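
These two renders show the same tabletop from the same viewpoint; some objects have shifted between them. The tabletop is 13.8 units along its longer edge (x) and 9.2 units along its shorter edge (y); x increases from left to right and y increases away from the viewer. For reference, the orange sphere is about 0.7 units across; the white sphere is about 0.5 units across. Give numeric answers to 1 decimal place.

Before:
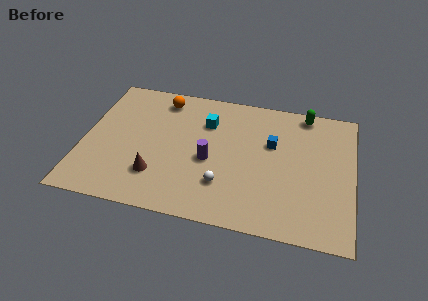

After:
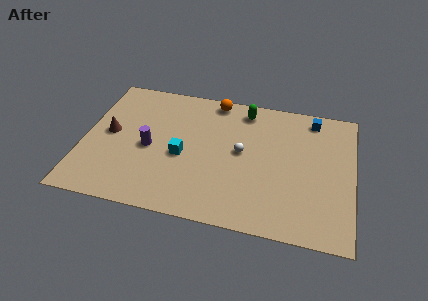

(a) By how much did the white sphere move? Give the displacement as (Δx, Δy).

(0.8, 2.4)

The white sphere was at about (7.3, 2.5) and moved to about (8.1, 4.9).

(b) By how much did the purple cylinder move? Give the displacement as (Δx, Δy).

(-3.1, 0.2)

The purple cylinder was at about (6.5, 4.0) and moved to about (3.4, 4.2).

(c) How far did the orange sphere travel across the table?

2.7

From (3.8, 7.8) to (6.5, 8.3), the orange sphere covered √(2.7² + 0.5²) ≈ 2.7 units.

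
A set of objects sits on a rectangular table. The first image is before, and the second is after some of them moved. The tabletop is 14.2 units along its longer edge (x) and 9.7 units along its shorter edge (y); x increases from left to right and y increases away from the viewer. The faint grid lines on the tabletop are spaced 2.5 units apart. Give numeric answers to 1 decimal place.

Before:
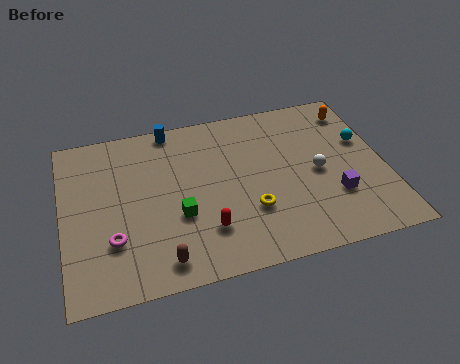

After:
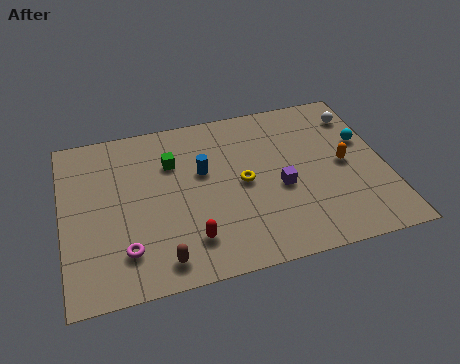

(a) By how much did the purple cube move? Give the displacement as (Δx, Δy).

(-2.3, 1.1)

From the two frames, the purple cube sits at roughly (11.8, 3.0) before and (9.5, 4.1) after.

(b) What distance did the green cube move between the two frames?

3.2

From (5.0, 3.6) to (4.9, 6.8), the green cube covered √(0.1² + 3.2²) ≈ 3.2 units.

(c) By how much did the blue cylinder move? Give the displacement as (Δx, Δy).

(1.2, -3.0)

The blue cylinder was at about (5.0, 8.9) and moved to about (6.2, 5.9).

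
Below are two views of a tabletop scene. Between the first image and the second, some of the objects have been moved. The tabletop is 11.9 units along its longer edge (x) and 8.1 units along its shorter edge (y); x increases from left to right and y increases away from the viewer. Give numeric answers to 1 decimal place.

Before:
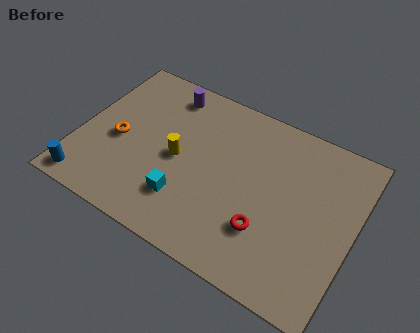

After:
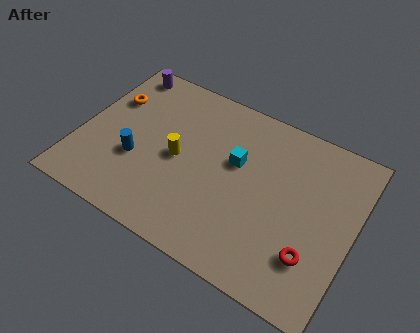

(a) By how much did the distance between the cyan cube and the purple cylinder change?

+0.9

They were about 5.1 units apart before and 6.0 after — 0.9 units further apart.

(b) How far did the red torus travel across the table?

2.0

The red torus was near (8.4, 2.4) before and (10.4, 2.2) after, so it travelled √(2.0² + 0.2²) ≈ 2.0 units.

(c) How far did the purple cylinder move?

2.1

The purple cylinder moved from about (3.3, 6.9) to (1.2, 7.2), a distance of √(2.1² + 0.3²) ≈ 2.1.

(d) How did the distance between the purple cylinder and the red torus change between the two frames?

+3.7

The distance was about 6.8 in the first image and 10.5 in the second, so they moved 3.7 units further apart.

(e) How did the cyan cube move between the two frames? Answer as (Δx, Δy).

(1.8, 2.8)

The cyan cube was at about (4.9, 2.1) and moved to about (6.7, 4.9).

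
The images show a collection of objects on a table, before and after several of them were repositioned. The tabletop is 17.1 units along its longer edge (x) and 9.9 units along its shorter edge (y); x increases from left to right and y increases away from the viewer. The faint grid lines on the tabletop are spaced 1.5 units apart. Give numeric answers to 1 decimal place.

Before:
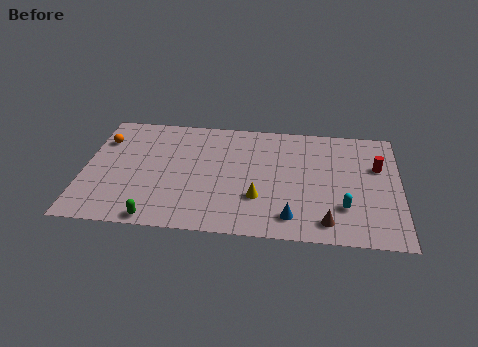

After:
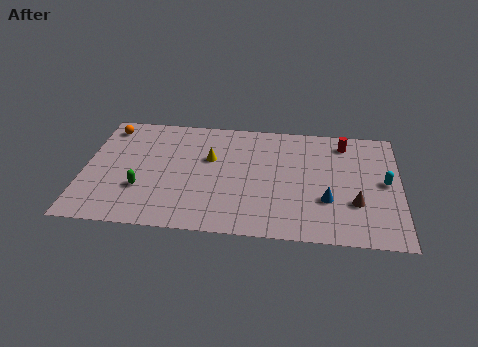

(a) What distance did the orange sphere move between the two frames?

1.2

The orange sphere moved from about (0.9, 7.2) to (1.1, 8.4), a distance of √(0.2² + 1.2²) ≈ 1.2.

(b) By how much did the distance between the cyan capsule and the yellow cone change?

+5.0

They were about 4.6 units apart before and 9.6 after — 5.0 units further apart.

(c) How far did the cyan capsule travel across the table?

3.2

The cyan capsule moved from about (14.1, 2.8) to (16.3, 5.1), a distance of √(2.2² + 2.3²) ≈ 3.2.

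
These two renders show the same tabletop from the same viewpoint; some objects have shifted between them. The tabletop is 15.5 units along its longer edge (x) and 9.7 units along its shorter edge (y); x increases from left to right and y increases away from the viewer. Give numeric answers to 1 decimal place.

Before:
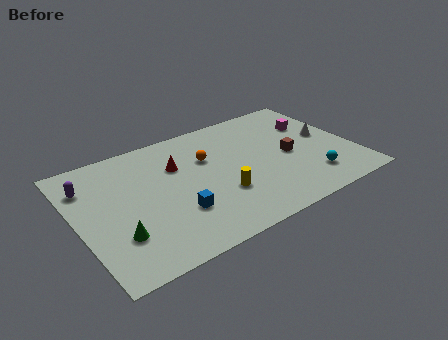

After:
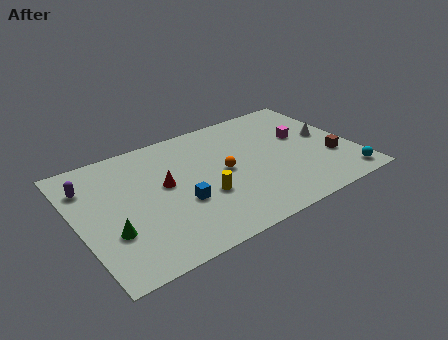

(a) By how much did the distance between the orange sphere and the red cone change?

+1.6

Before: roughly 1.7 units apart; after: 3.3. That's 1.6 units further apart.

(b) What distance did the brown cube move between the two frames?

2.6

The brown cube moved from about (11.9, 4.5) to (14.1, 3.2), a distance of √(2.2² + 1.3²) ≈ 2.6.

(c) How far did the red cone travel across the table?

1.5

The red cone moved from about (5.8, 6.6) to (4.9, 5.4), a distance of √(0.9² + 1.2²) ≈ 1.5.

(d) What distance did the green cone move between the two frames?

0.5

The green cone was near (1.9, 2.8) before and (1.6, 3.2) after, so it travelled √(0.3² + 0.4²) ≈ 0.5 units.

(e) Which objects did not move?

the white cone and the purple capsule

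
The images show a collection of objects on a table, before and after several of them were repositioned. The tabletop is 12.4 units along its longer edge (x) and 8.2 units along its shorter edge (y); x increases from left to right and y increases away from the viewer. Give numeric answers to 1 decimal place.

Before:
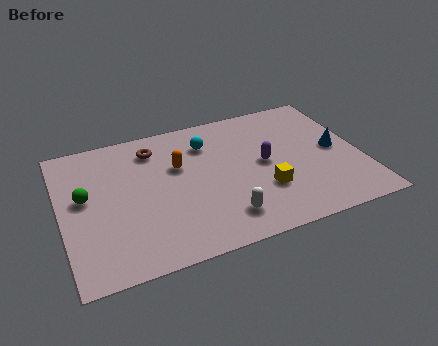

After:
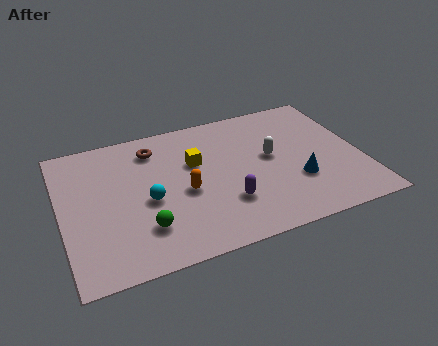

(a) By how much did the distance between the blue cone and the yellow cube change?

+1.2

They were about 3.5 units apart before and 4.7 after — 1.2 units further apart.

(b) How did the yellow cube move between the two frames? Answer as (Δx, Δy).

(-2.6, 2.6)

The yellow cube started near (8.2, 2.6) and ended near (5.6, 5.2).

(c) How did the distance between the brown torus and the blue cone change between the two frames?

-1.0

Before: roughly 7.8 units apart; after: 6.8. That's 1.0 units closer together.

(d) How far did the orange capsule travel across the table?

1.6

The orange capsule moved from about (4.9, 5.2) to (5.0, 3.6), a distance of √(0.1² + 1.6²) ≈ 1.6.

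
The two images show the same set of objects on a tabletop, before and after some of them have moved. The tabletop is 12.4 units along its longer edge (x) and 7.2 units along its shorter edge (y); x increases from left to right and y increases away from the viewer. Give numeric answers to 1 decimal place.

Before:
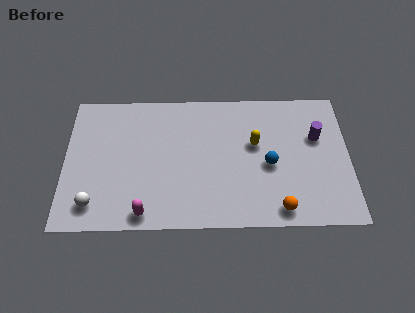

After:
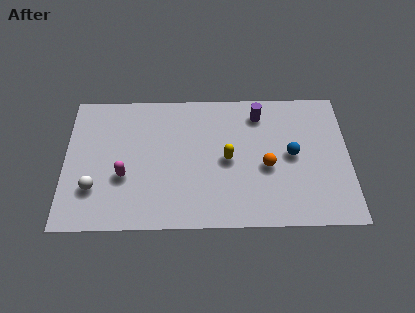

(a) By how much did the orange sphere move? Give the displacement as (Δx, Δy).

(-0.5, 2.2)

The orange sphere was at about (9.3, 0.9) and moved to about (8.8, 3.1).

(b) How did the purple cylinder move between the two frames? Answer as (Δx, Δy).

(-2.5, 1.3)

From the two frames, the purple cylinder sits at roughly (11.0, 4.6) before and (8.5, 5.9) after.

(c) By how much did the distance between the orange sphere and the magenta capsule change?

+0.4

Before: roughly 5.8 units apart; after: 6.2. That's 0.4 units further apart.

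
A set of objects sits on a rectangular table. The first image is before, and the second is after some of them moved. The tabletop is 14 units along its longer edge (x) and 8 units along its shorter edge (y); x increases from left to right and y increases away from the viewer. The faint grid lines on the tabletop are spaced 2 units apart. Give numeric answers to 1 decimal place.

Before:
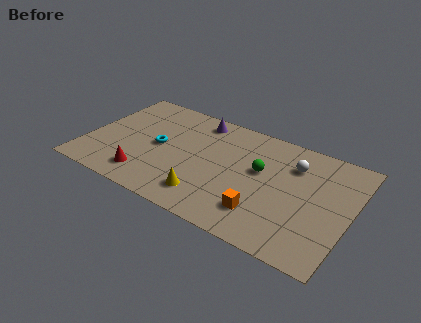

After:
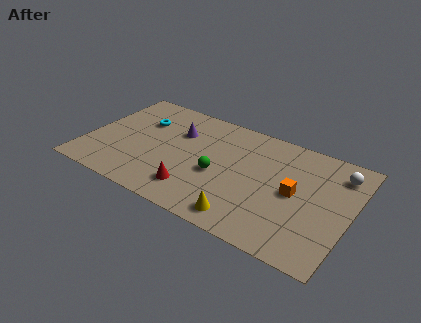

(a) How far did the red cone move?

2.6

The red cone moved from about (3.5, 1.5) to (6.1, 1.7), a distance of √(2.6² + 0.2²) ≈ 2.6.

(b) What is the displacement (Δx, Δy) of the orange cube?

(1.4, 2.1)

The orange cube started near (9.7, 1.9) and ended near (11.1, 4.0).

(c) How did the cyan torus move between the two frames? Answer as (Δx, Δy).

(-1.2, 1.5)

From the two frames, the cyan torus sits at roughly (3.8, 4.0) before and (2.6, 5.5) after.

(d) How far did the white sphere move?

2.4

The white sphere moved from about (10.8, 5.9) to (13.1, 6.4), a distance of √(2.3² + 0.5²) ≈ 2.4.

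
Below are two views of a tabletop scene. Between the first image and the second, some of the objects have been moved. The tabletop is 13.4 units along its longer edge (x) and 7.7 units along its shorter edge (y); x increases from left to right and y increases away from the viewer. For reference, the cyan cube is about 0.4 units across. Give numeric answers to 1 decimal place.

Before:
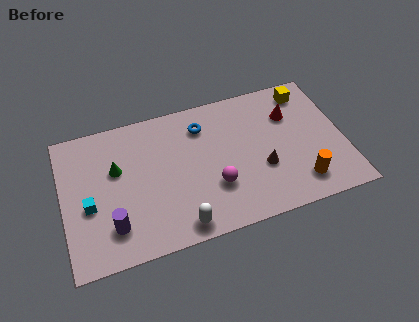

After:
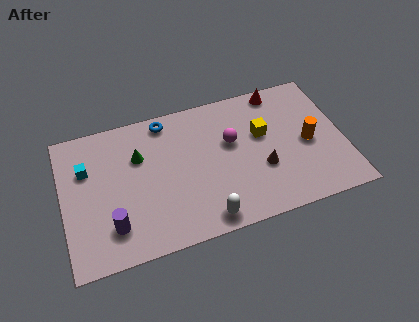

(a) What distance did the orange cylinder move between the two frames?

2.2

From (11.1, 1.5) to (11.7, 3.6), the orange cylinder covered √(0.6² + 2.1²) ≈ 2.2 units.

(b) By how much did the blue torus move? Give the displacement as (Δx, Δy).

(-1.7, 0.8)

The blue torus started near (6.8, 6.0) and ended near (5.1, 6.8).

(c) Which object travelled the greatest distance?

the yellow cube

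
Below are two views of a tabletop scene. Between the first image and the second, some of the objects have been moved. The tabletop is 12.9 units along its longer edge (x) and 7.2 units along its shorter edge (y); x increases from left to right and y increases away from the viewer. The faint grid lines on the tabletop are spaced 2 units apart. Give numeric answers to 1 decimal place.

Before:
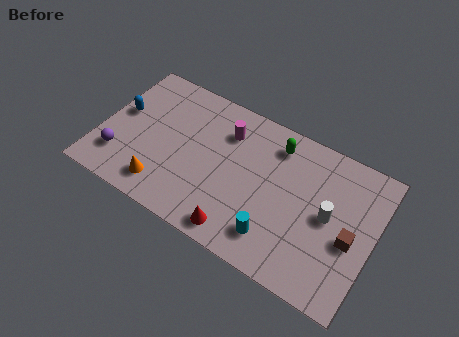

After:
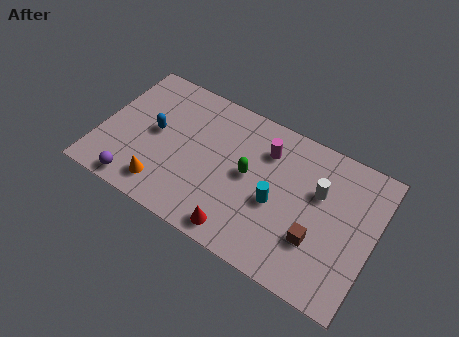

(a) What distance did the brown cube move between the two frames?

1.7

The brown cube moved from about (11.9, 3.1) to (10.4, 2.3), a distance of √(1.5² + 0.8²) ≈ 1.7.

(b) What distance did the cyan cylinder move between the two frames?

1.6

The cyan cylinder was near (8.6, 1.5) before and (8.4, 3.1) after, so it travelled √(0.2² + 1.6²) ≈ 1.6 units.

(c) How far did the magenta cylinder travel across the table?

1.9

The magenta cylinder moved from about (5.7, 5.4) to (7.6, 5.4), a distance of √(1.9² + 0.0²) ≈ 1.9.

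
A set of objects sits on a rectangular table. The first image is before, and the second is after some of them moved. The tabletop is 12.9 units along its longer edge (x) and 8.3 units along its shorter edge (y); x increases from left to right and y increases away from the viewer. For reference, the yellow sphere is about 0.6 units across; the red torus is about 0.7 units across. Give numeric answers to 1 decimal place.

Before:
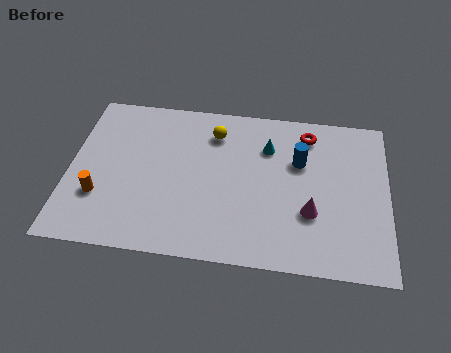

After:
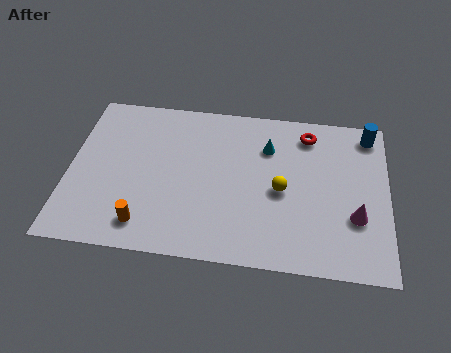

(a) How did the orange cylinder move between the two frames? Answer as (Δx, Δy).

(1.9, -1.2)

The orange cylinder was at about (1.3, 2.6) and moved to about (3.2, 1.4).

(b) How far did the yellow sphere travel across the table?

3.9

The yellow sphere was near (5.8, 6.5) before and (8.6, 3.8) after, so it travelled √(2.8² + 2.7²) ≈ 3.9 units.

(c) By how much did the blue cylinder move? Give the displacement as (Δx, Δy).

(2.8, 1.8)

From the two frames, the blue cylinder sits at roughly (9.3, 5.4) before and (12.1, 7.2) after.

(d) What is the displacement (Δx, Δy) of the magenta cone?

(1.8, 0.0)

The magenta cone started near (9.8, 2.8) and ended near (11.6, 2.8).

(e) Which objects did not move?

the red torus and the cyan cone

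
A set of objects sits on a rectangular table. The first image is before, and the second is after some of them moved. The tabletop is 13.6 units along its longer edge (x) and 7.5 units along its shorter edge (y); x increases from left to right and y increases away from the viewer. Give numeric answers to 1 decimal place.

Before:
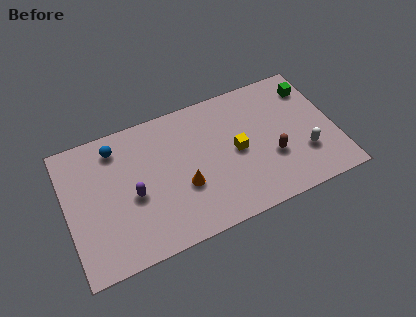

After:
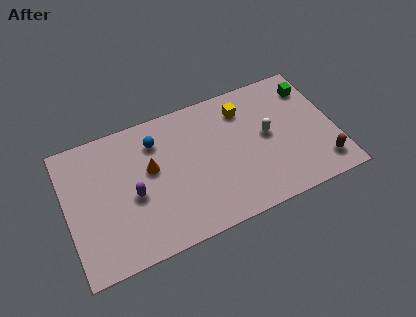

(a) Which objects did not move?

the purple capsule and the green cube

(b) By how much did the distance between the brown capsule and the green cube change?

+0.5

They were about 4.0 units apart before and 4.5 after — 0.5 units further apart.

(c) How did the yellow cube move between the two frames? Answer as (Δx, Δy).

(0.6, 2.2)

The yellow cube was at about (8.6, 3.7) and moved to about (9.2, 5.9).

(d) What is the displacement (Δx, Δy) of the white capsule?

(-1.7, 1.7)

The white capsule was at about (11.9, 2.3) and moved to about (10.2, 4.0).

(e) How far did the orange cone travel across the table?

2.2

The orange cone moved from about (5.8, 2.8) to (4.3, 4.4), a distance of √(1.5² + 1.6²) ≈ 2.2.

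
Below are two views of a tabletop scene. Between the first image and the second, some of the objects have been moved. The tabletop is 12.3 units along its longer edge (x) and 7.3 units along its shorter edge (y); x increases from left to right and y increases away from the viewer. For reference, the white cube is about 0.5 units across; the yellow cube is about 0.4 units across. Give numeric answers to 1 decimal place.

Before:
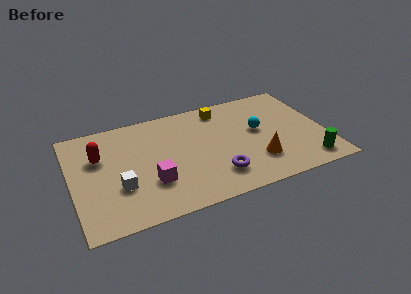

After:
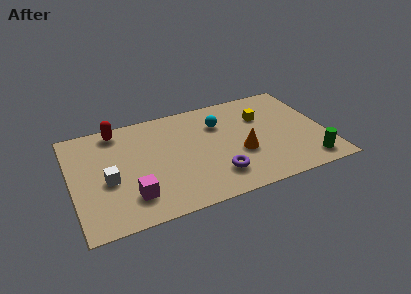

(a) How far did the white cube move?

0.8

The white cube moved from about (2.2, 2.5) to (1.7, 3.1), a distance of √(0.5² + 0.6²) ≈ 0.8.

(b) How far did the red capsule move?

1.9

From (1.4, 4.8) to (2.4, 6.4), the red capsule covered √(1.0² + 1.6²) ≈ 1.9 units.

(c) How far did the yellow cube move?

2.2

The yellow cube was near (7.5, 6.2) before and (9.4, 5.0) after, so it travelled √(1.9² + 1.2²) ≈ 2.2 units.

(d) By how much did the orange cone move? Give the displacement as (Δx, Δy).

(-0.7, 0.8)

From the two frames, the orange cone sits at roughly (8.8, 2.0) before and (8.1, 2.8) after.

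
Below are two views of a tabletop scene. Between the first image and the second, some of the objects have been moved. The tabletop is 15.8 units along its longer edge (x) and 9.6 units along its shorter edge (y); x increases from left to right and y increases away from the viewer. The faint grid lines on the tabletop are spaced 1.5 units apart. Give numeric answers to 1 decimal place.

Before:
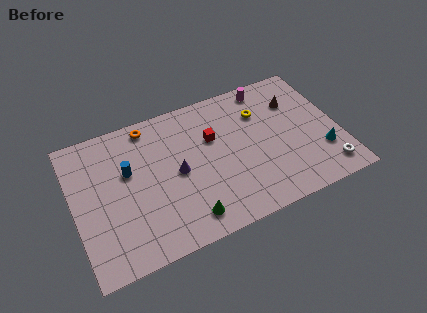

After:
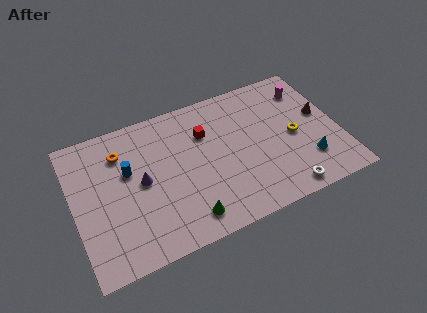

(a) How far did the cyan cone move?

0.9

The cyan cone moved from about (14.6, 2.8) to (13.7, 2.5), a distance of √(0.9² + 0.3²) ≈ 0.9.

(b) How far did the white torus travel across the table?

2.6

The white torus was near (14.7, 1.5) before and (12.1, 1.0) after, so it travelled √(2.6² + 0.5²) ≈ 2.6 units.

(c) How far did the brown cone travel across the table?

2.1

The brown cone moved from about (13.5, 6.9) to (14.9, 5.4), a distance of √(1.4² + 1.5²) ≈ 2.1.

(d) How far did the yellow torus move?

2.9

From (11.4, 6.9) to (13.1, 4.5), the yellow torus covered √(1.7² + 2.4²) ≈ 2.9 units.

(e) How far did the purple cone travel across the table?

2.1

The purple cone was near (6.1, 4.7) before and (4.0, 4.9) after, so it travelled √(2.1² + 0.2²) ≈ 2.1 units.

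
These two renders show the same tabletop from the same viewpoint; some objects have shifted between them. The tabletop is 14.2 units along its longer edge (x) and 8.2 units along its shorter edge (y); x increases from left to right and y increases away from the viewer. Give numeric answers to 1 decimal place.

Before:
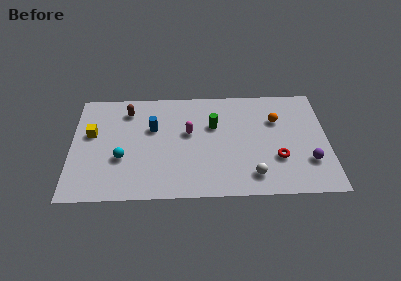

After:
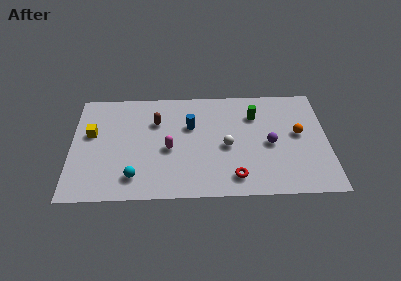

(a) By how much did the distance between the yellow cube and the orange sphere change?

+1.2

The distance was about 10.3 in the first image and 11.5 in the second, so they moved 1.2 units further apart.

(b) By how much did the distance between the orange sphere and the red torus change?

+1.9

Before: roughly 2.9 units apart; after: 4.8. That's 1.9 units further apart.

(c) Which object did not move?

the yellow cube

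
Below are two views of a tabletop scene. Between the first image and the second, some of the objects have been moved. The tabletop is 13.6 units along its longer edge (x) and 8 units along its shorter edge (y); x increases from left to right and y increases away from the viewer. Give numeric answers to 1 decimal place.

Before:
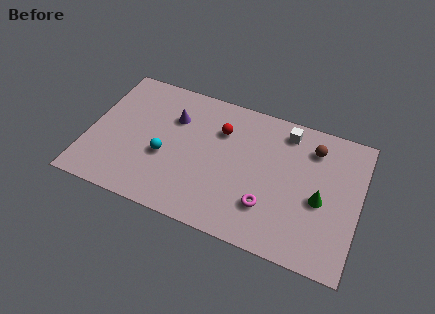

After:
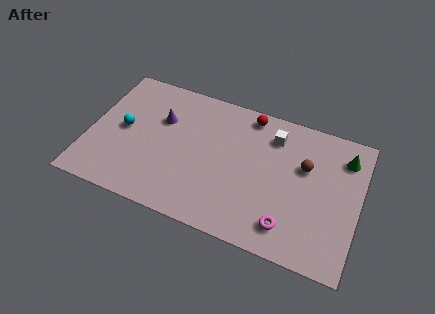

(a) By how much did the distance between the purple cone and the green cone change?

+1.4

Before: roughly 7.9 units apart; after: 9.3. That's 1.4 units further apart.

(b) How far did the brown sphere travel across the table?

1.2

The brown sphere was near (11.1, 6.3) before and (10.8, 5.1) after, so it travelled √(0.3² + 1.2²) ≈ 1.2 units.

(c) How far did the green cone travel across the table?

3.0

The green cone was near (11.7, 3.5) before and (12.7, 6.3) after, so it travelled √(1.0² + 2.8²) ≈ 3.0 units.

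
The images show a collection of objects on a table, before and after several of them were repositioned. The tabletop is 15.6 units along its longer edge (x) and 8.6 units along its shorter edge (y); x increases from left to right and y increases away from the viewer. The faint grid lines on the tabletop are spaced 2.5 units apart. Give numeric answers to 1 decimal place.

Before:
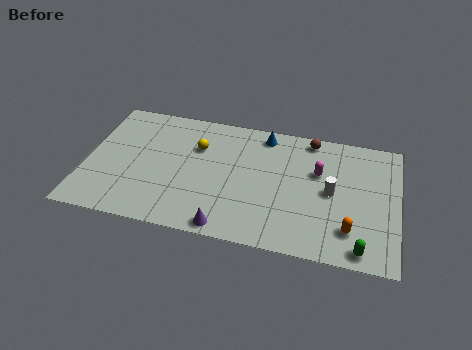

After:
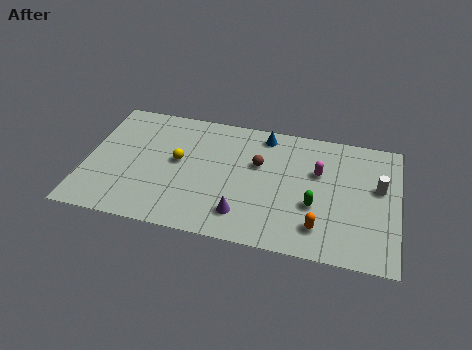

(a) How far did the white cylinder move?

2.4

The white cylinder was near (12.3, 4.3) before and (14.6, 5.1) after, so it travelled √(2.3² + 0.8²) ≈ 2.4 units.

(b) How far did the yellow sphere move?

1.5

From (5.5, 5.9) to (4.6, 4.7), the yellow sphere covered √(0.9² + 1.2²) ≈ 1.5 units.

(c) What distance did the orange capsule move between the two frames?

1.5

From (13.3, 2.0) to (11.8, 1.8), the orange capsule covered √(1.5² + 0.2²) ≈ 1.5 units.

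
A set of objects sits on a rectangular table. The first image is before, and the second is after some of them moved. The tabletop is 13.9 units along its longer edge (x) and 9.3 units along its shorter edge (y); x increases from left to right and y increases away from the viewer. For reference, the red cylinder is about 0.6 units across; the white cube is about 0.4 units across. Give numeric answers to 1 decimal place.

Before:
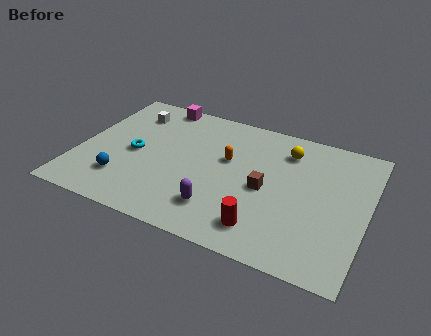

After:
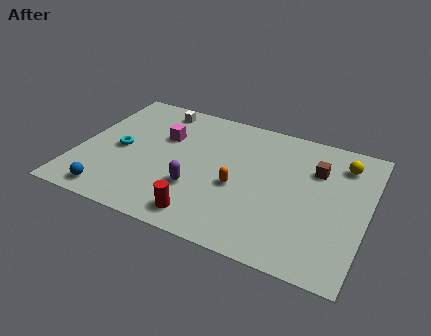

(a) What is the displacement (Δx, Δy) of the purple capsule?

(-1.2, 0.9)

The purple capsule started near (7.1, 2.1) and ended near (5.9, 3.0).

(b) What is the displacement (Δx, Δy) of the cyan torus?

(-0.7, 0.0)

The cyan torus started near (2.7, 4.4) and ended near (2.0, 4.4).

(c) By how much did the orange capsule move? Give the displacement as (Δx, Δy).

(0.7, -1.7)

The orange capsule started near (7.1, 5.6) and ended near (7.8, 3.9).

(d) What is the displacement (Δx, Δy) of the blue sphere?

(-0.4, -1.2)

The blue sphere started near (2.4, 2.3) and ended near (2.0, 1.1).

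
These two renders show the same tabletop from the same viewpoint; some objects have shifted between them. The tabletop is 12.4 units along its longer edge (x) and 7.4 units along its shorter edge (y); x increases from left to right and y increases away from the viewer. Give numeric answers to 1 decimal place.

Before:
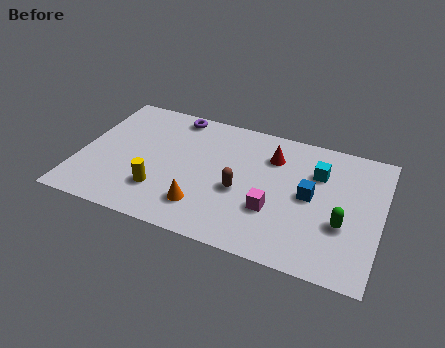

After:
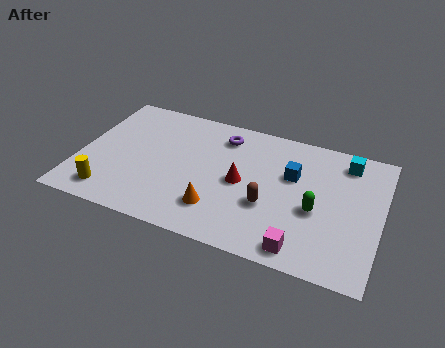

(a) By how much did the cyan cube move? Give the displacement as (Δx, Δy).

(1.1, 1.0)

The cyan cube started near (9.7, 5.2) and ended near (10.8, 6.2).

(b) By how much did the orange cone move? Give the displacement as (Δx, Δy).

(0.6, 0.1)

The orange cone was at about (5.3, 1.7) and moved to about (5.9, 1.8).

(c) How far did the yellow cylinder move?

2.2

From (3.5, 2.0) to (1.5, 1.2), the yellow cylinder covered √(2.0² + 0.8²) ≈ 2.2 units.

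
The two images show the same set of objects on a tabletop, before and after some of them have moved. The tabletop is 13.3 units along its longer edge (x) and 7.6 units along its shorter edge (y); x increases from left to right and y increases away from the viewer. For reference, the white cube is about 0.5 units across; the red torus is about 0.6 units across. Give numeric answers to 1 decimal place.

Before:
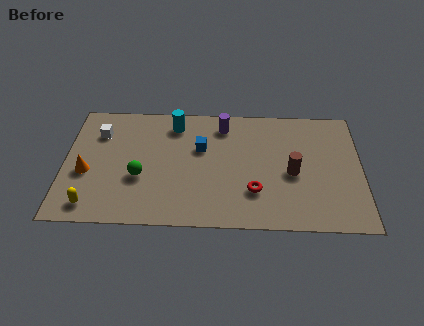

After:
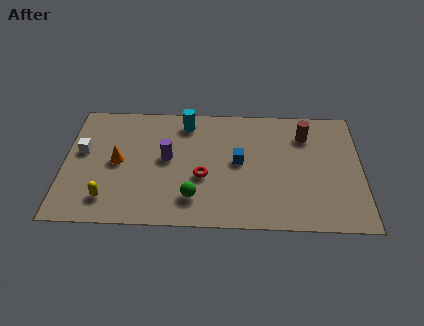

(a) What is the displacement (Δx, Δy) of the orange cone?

(1.4, 0.7)

From the two frames, the orange cone sits at roughly (1.0, 3.1) before and (2.4, 3.8) after.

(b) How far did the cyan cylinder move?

0.5

From (4.9, 6.3) to (5.4, 6.4), the cyan cylinder covered √(0.5² + 0.1²) ≈ 0.5 units.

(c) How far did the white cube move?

1.4

The white cube moved from about (1.5, 5.6) to (0.8, 4.4), a distance of √(0.7² + 1.2²) ≈ 1.4.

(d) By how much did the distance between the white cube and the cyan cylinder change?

+1.5

The distance was about 3.5 in the first image and 5.0 in the second, so they moved 1.5 units further apart.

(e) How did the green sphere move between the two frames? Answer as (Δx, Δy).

(2.4, -1.2)

The green sphere was at about (3.4, 2.9) and moved to about (5.8, 1.7).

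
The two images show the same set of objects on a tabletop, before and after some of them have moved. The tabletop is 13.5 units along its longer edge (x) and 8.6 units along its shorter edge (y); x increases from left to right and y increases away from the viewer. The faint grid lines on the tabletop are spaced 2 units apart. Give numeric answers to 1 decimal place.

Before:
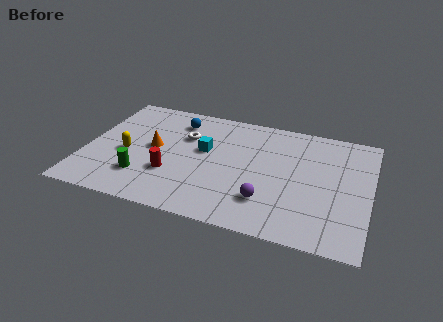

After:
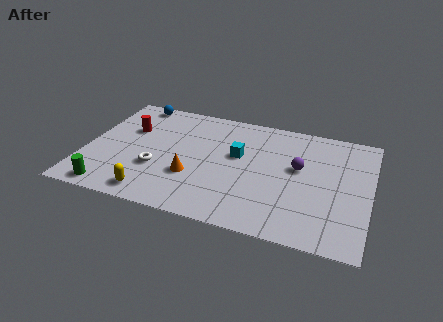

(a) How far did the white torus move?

3.0

From (4.6, 5.8) to (3.5, 3.0), the white torus covered √(1.1² + 2.8²) ≈ 3.0 units.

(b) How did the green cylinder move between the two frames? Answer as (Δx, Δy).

(-1.4, -1.3)

The green cylinder was at about (2.9, 2.2) and moved to about (1.5, 0.9).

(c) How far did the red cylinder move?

3.6

The red cylinder was near (4.2, 2.8) before and (1.9, 5.6) after, so it travelled √(2.3² + 2.8²) ≈ 3.6 units.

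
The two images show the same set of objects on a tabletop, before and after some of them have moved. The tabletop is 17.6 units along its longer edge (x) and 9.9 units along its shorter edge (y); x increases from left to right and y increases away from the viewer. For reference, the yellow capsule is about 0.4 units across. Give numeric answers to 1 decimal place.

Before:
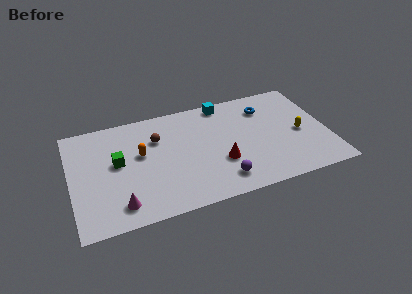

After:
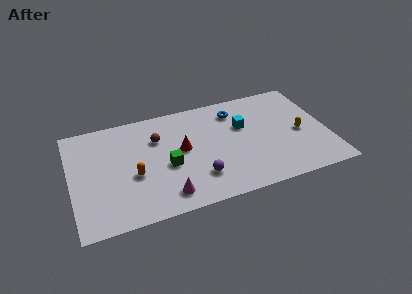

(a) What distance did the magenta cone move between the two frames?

3.1

The magenta cone was near (3.1, 1.7) before and (6.2, 1.6) after, so it travelled √(3.1² + 0.1²) ≈ 3.1 units.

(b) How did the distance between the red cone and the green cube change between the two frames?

-5.6

They were about 7.2 units apart before and 1.6 after — 5.6 units closer together.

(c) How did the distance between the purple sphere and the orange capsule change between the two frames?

-2.0

Before: roughly 6.6 units apart; after: 4.6. That's 2.0 units closer together.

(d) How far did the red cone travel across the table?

3.2

The red cone was near (10.1, 3.4) before and (7.6, 5.4) after, so it travelled √(2.5² + 2.0²) ≈ 3.2 units.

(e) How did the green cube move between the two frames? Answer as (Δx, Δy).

(3.3, -1.3)

The green cube started near (3.2, 5.5) and ended near (6.5, 4.2).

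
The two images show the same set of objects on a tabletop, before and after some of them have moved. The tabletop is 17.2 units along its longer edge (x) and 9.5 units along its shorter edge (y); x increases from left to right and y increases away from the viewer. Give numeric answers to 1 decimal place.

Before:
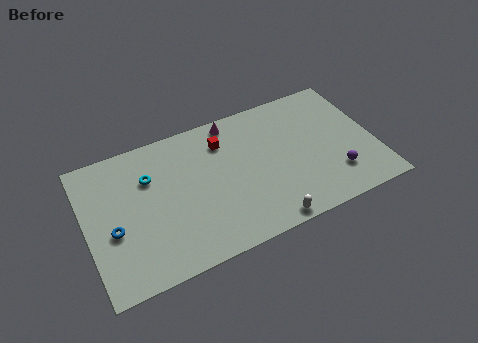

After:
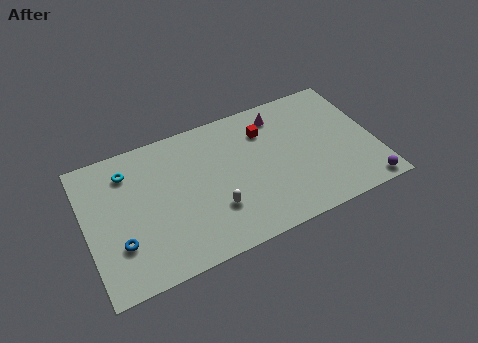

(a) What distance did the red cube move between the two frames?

2.5

The red cube was near (8.4, 7.3) before and (10.9, 7.1) after, so it travelled √(2.5² + 0.2²) ≈ 2.5 units.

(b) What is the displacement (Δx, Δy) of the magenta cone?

(2.8, -0.6)

The magenta cone started near (9.1, 8.5) and ended near (11.9, 7.9).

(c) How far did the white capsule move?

3.5

The white capsule was near (10.2, 0.8) before and (7.4, 2.9) after, so it travelled √(2.8² + 2.1²) ≈ 3.5 units.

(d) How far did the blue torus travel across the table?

1.0

The blue torus was near (1.5, 3.9) before and (1.8, 2.9) after, so it travelled √(0.3² + 1.0²) ≈ 1.0 units.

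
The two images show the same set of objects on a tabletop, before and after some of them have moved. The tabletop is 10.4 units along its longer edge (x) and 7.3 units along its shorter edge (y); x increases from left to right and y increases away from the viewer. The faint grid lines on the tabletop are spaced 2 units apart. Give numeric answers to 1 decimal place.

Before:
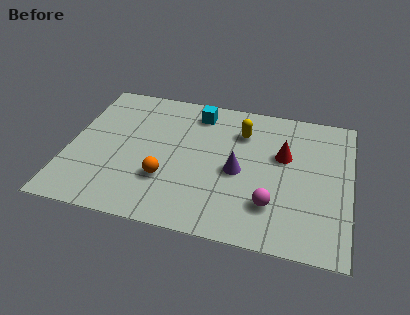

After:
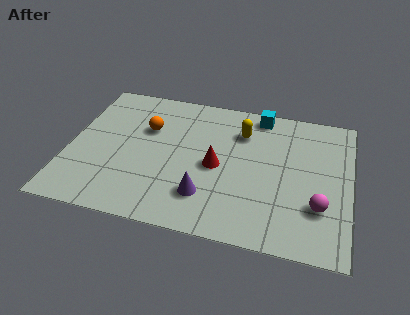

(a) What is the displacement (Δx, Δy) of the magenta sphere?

(1.7, 0.3)

From the two frames, the magenta sphere sits at roughly (7.6, 1.9) before and (9.3, 2.2) after.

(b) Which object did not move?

the yellow capsule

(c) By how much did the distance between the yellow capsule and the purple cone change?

+1.7

They were about 2.1 units apart before and 3.8 after — 1.7 units further apart.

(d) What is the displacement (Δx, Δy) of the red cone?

(-2.4, -1.1)

The red cone was at about (7.9, 4.5) and moved to about (5.5, 3.4).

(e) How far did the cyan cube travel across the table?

2.3

The cyan cube moved from about (4.6, 6.1) to (6.9, 6.5), a distance of √(2.3² + 0.4²) ≈ 2.3.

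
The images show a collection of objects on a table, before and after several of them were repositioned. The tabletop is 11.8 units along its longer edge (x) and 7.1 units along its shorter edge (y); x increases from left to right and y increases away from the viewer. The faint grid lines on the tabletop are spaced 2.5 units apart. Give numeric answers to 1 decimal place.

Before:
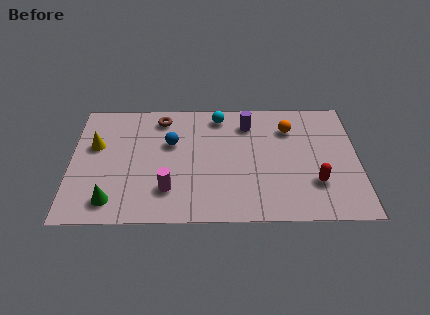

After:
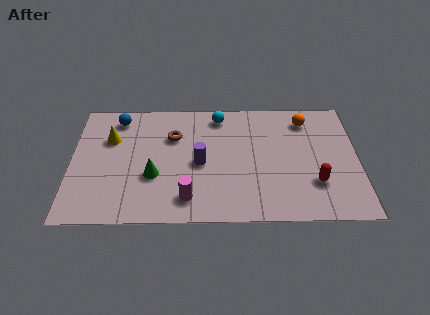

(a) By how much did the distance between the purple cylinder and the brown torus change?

-1.7

They were about 3.6 units apart before and 1.9 after — 1.7 units closer together.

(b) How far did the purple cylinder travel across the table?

3.0

From (7.3, 5.6) to (5.3, 3.3), the purple cylinder covered √(2.0² + 2.3²) ≈ 3.0 units.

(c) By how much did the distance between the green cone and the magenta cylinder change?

-0.5

The distance was about 2.4 in the first image and 1.9 in the second, so they moved 0.5 units closer together.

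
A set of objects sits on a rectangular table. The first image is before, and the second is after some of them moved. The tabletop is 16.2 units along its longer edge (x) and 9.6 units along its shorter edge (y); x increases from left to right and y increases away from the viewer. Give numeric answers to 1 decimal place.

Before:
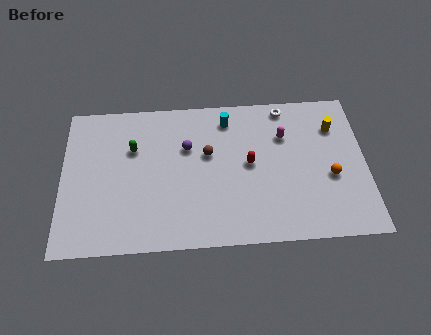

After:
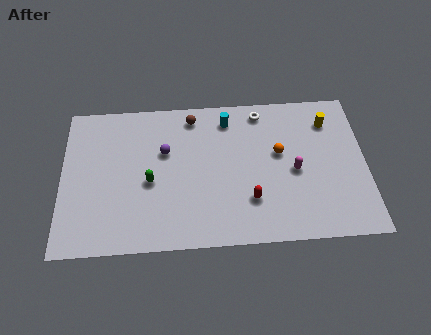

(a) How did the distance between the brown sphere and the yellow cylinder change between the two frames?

+0.4

They were about 6.9 units apart before and 7.3 after — 0.4 units further apart.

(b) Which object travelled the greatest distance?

the orange sphere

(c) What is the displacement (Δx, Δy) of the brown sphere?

(-0.8, 2.5)

From the two frames, the brown sphere sits at roughly (7.8, 5.8) before and (7.0, 8.3) after.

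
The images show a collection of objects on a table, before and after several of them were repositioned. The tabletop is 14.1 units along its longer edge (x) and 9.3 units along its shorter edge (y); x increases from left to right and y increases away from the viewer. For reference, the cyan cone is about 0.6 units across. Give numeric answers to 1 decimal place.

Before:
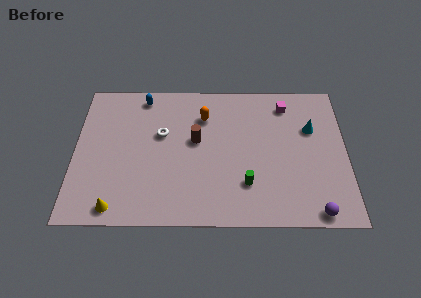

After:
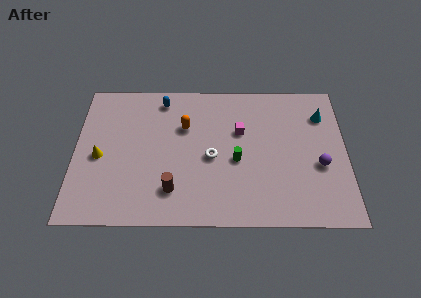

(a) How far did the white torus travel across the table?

3.0

The white torus was near (4.5, 5.7) before and (7.1, 4.2) after, so it travelled √(2.6² + 1.5²) ≈ 3.0 units.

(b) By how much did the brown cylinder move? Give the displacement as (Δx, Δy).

(-1.2, -3.2)

The brown cylinder started near (6.3, 5.3) and ended near (5.1, 2.1).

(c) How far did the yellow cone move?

3.3

The yellow cone was near (2.2, 1.0) before and (1.3, 4.2) after, so it travelled √(0.9² + 3.2²) ≈ 3.3 units.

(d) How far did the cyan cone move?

1.1

The cyan cone moved from about (12.3, 6.1) to (12.9, 7.0), a distance of √(0.6² + 0.9²) ≈ 1.1.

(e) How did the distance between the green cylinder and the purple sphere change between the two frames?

+0.4

The distance was about 3.9 in the first image and 4.3 in the second, so they moved 0.4 units further apart.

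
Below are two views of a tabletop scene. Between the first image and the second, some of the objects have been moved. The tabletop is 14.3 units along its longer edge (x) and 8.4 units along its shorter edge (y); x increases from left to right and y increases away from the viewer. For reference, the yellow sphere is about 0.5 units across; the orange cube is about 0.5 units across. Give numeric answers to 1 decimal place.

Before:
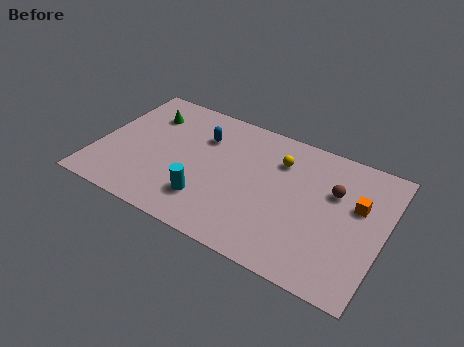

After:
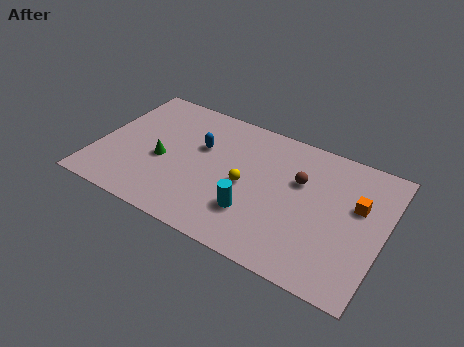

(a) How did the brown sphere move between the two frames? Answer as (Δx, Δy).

(-1.7, -0.1)

The brown sphere started near (11.7, 5.5) and ended near (10.0, 5.4).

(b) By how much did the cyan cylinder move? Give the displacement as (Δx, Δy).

(2.3, 0.3)

The cyan cylinder started near (5.8, 2.1) and ended near (8.1, 2.4).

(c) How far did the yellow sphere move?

2.7

The yellow sphere was near (8.9, 6.2) before and (7.5, 3.9) after, so it travelled √(1.4² + 2.3²) ≈ 2.7 units.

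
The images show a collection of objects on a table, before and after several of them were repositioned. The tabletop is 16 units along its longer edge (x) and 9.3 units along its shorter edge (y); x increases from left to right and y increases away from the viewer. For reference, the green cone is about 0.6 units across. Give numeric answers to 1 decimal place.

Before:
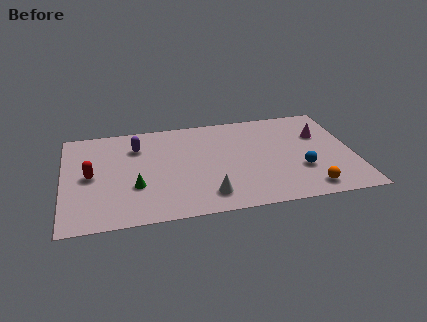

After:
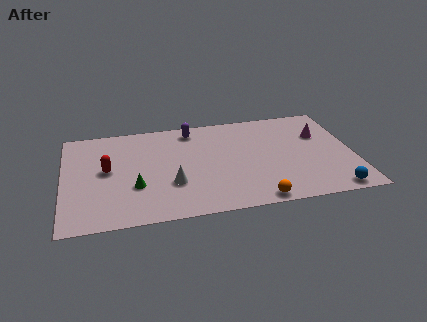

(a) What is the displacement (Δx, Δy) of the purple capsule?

(3.1, 1.1)

From the two frames, the purple capsule sits at roughly (4.1, 6.9) before and (7.2, 8.0) after.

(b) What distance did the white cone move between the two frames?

2.4

From (7.8, 1.7) to (5.9, 3.1), the white cone covered √(1.9² + 1.4²) ≈ 2.4 units.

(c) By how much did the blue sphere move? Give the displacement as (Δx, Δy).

(1.6, -2.2)

The blue sphere was at about (13.0, 3.1) and moved to about (14.6, 0.9).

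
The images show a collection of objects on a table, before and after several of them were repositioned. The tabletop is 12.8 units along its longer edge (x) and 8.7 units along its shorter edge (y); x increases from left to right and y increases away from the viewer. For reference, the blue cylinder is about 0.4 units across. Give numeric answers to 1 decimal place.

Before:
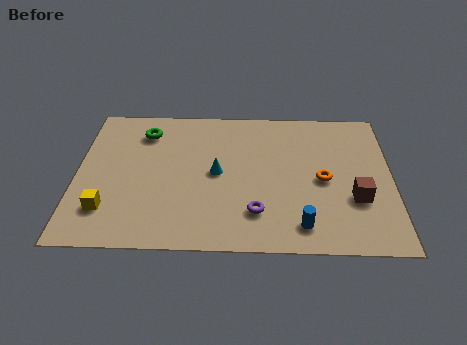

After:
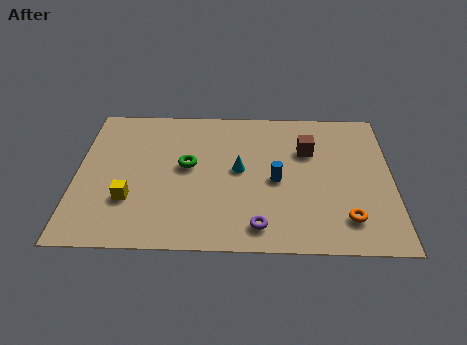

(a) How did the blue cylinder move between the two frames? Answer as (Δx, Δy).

(-1.0, 2.6)

The blue cylinder started near (9.1, 1.4) and ended near (8.1, 4.0).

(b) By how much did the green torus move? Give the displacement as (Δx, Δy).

(1.8, -2.1)

The green torus started near (2.7, 6.9) and ended near (4.5, 4.8).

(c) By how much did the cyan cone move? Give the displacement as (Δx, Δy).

(0.9, 0.2)

The cyan cone was at about (5.7, 4.4) and moved to about (6.6, 4.6).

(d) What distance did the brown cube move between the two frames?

3.5

The brown cube moved from about (11.3, 3.0) to (9.4, 5.9), a distance of √(1.9² + 2.9²) ≈ 3.5.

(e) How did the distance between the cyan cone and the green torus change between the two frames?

-1.8

Before: roughly 3.9 units apart; after: 2.1. That's 1.8 units closer together.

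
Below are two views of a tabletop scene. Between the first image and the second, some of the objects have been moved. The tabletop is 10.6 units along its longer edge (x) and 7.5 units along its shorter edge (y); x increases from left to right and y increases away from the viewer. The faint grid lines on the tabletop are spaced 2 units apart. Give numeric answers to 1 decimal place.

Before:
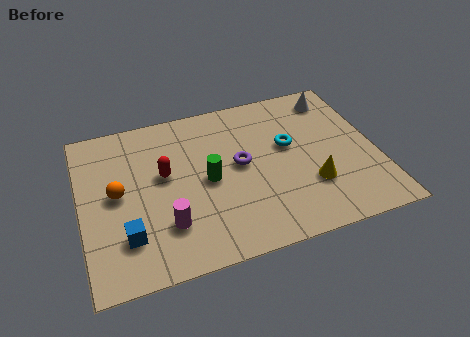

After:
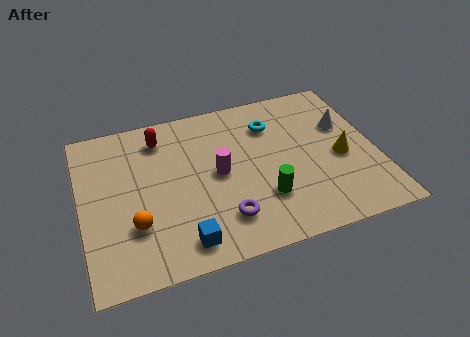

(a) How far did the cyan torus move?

1.3

From (7.5, 4.4) to (7.0, 5.6), the cyan torus covered √(0.5² + 1.2²) ≈ 1.3 units.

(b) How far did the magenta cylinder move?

2.7

The magenta cylinder moved from about (2.9, 2.0) to (4.9, 3.8), a distance of √(2.0² + 1.8²) ≈ 2.7.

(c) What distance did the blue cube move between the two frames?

2.1

From (1.5, 1.9) to (3.4, 1.1), the blue cube covered √(1.9² + 0.8²) ≈ 2.1 units.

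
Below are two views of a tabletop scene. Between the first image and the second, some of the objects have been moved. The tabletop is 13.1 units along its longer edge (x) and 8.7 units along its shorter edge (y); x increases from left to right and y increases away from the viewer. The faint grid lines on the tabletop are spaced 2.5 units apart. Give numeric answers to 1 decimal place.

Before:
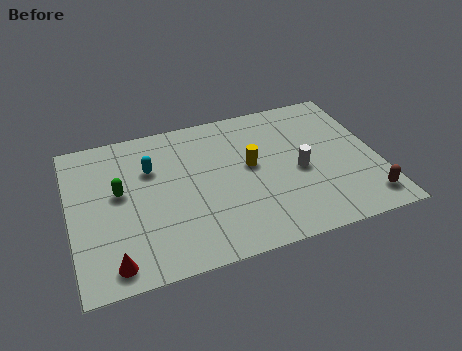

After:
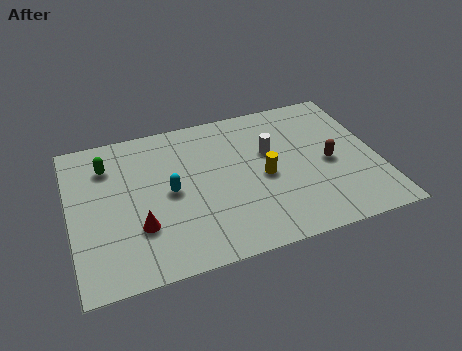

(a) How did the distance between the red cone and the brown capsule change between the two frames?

-2.4

They were about 10.7 units apart before and 8.3 after — 2.4 units closer together.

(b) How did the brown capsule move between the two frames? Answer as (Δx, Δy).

(-1.3, 2.6)

The brown capsule started near (12.3, 1.4) and ended near (11.0, 4.0).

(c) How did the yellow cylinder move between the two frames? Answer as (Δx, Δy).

(0.5, -0.8)

The yellow cylinder started near (7.7, 4.8) and ended near (8.2, 4.0).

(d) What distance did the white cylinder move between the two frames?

1.9

The white cylinder was near (9.7, 3.9) before and (8.6, 5.4) after, so it travelled √(1.1² + 1.5²) ≈ 1.9 units.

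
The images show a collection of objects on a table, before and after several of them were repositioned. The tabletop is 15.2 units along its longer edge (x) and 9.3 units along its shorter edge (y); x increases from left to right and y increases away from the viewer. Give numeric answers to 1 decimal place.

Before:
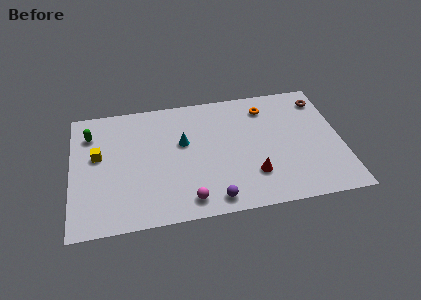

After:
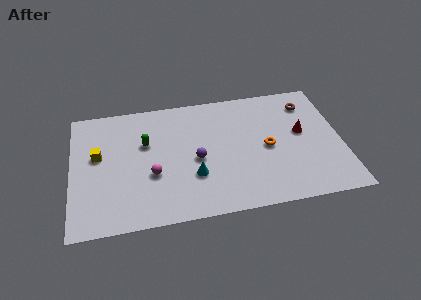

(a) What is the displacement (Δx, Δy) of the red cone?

(2.9, 2.7)

From the two frames, the red cone sits at roughly (10.1, 2.5) before and (13.0, 5.2) after.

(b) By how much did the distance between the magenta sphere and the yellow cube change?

-2.8

They were about 6.4 units apart before and 3.6 after — 2.8 units closer together.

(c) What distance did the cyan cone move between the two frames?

2.6

The cyan cone moved from about (6.3, 5.6) to (6.8, 3.0), a distance of √(0.5² + 2.6²) ≈ 2.6.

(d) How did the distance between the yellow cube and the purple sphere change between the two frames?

-2.0

Before: roughly 7.6 units apart; after: 5.6. That's 2.0 units closer together.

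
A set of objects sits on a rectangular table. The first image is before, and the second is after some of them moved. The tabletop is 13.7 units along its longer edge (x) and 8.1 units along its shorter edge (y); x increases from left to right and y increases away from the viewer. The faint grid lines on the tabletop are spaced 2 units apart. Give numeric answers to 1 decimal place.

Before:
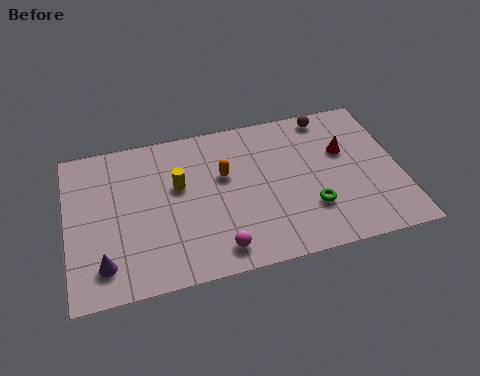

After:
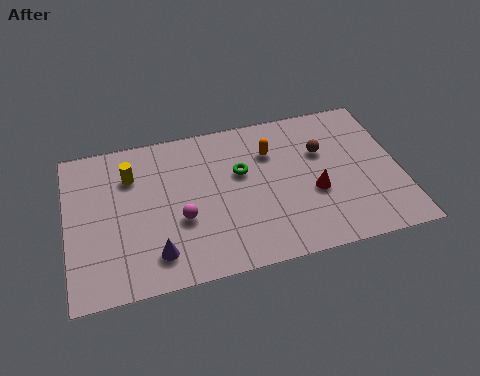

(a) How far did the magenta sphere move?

2.4

The magenta sphere was near (6.0, 1.2) before and (4.6, 3.1) after, so it travelled √(1.4² + 1.9²) ≈ 2.4 units.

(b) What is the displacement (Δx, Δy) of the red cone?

(-1.4, -1.9)

From the two frames, the red cone sits at roughly (11.5, 5.1) before and (10.1, 3.2) after.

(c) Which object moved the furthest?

the green torus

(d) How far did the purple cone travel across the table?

2.1

The purple cone was near (1.4, 1.6) before and (3.5, 1.6) after, so it travelled √(2.1² + 0.0²) ≈ 2.1 units.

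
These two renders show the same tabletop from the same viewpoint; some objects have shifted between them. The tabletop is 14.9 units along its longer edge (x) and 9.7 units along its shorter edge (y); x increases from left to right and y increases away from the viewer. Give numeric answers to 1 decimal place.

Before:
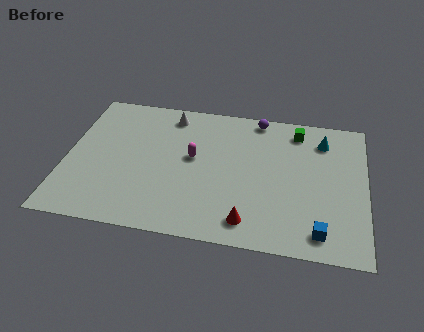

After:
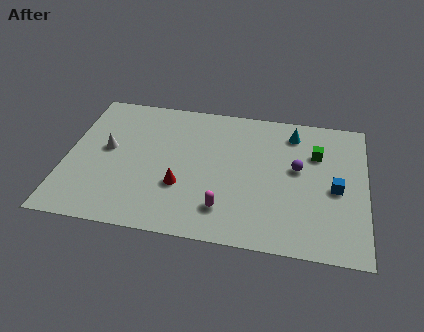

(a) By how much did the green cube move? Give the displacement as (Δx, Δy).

(1.0, -1.5)

The green cube started near (11.4, 8.2) and ended near (12.4, 6.7).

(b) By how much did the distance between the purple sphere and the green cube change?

-0.6

Before: roughly 2.1 units apart; after: 1.5. That's 0.6 units closer together.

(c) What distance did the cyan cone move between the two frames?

1.5

The cyan cone moved from about (12.7, 7.7) to (11.2, 8.0), a distance of √(1.5² + 0.3²) ≈ 1.5.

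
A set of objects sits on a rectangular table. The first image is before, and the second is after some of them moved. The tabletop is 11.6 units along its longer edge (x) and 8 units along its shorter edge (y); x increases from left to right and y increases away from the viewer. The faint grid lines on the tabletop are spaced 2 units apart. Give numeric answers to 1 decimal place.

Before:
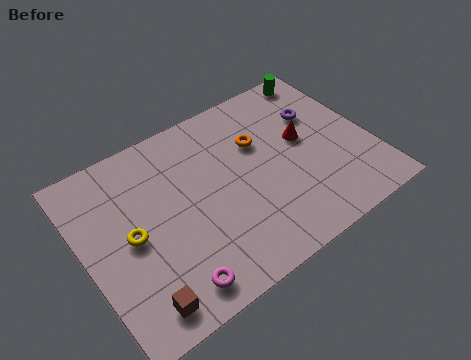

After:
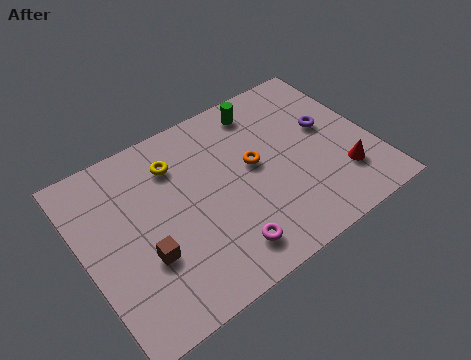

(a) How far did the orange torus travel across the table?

1.0

The orange torus was near (7.3, 5.3) before and (6.9, 4.4) after, so it travelled √(0.4² + 0.9²) ≈ 1.0 units.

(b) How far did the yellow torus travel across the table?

3.1

The yellow torus moved from about (1.8, 3.9) to (4.0, 6.1), a distance of √(2.2² + 2.2²) ≈ 3.1.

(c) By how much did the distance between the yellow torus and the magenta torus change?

+1.8

They were about 3.0 units apart before and 4.8 after — 1.8 units further apart.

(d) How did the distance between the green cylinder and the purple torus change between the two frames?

+1.3

The distance was about 1.9 in the first image and 3.2 in the second, so they moved 1.3 units further apart.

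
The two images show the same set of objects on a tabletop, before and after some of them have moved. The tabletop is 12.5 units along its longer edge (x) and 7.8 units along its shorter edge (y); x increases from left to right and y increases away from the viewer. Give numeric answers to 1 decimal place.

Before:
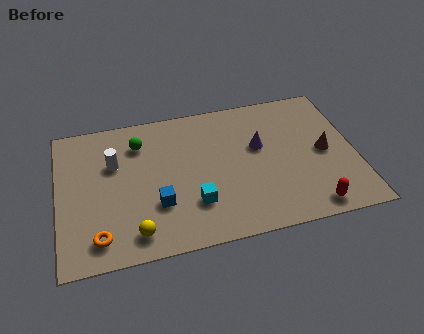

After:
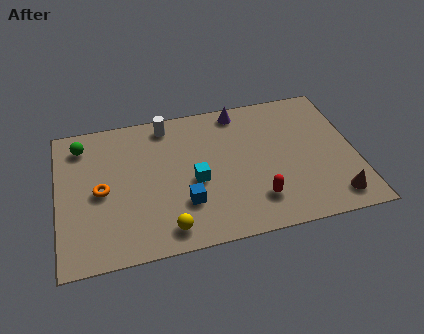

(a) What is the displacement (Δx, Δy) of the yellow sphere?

(1.3, -0.1)

The yellow sphere started near (3.1, 1.2) and ended near (4.4, 1.1).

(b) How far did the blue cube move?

1.1

The blue cube moved from about (4.1, 2.5) to (5.2, 2.3), a distance of √(1.1² + 0.2²) ≈ 1.1.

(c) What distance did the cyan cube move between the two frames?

1.2

The cyan cube moved from about (5.6, 2.2) to (5.7, 3.4), a distance of √(0.1² + 1.2²) ≈ 1.2.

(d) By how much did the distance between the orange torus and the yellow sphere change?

+2.2

The distance was about 1.5 in the first image and 3.7 in the second, so they moved 2.2 units further apart.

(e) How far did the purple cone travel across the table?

2.3

The purple cone moved from about (8.5, 4.7) to (7.8, 6.9), a distance of √(0.7² + 2.2²) ≈ 2.3.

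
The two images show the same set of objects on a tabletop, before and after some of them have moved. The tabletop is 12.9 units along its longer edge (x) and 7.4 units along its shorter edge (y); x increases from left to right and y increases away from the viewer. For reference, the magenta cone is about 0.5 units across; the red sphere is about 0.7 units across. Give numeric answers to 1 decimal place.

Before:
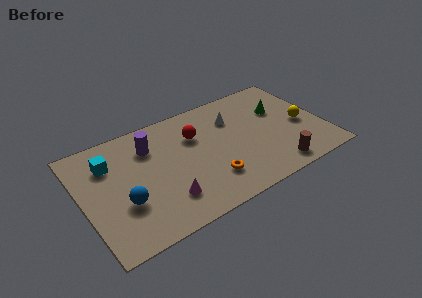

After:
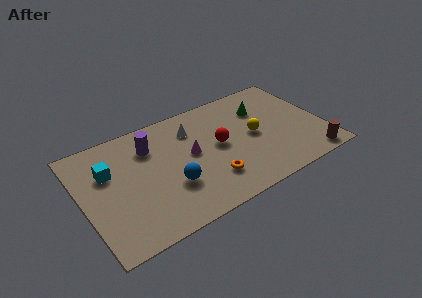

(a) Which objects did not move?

the orange torus and the purple cylinder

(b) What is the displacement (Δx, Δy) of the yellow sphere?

(-2.6, 0.4)

The yellow sphere started near (11.8, 3.3) and ended near (9.2, 3.7).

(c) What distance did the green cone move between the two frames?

1.0

The green cone moved from about (10.8, 4.8) to (9.9, 5.3), a distance of √(0.9² + 0.5²) ≈ 1.0.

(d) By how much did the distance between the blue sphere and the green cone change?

-3.0

The distance was about 9.1 in the first image and 6.1 in the second, so they moved 3.0 units closer together.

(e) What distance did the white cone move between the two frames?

2.2

From (8.3, 5.3) to (6.1, 5.6), the white cone covered √(2.2² + 0.3²) ≈ 2.2 units.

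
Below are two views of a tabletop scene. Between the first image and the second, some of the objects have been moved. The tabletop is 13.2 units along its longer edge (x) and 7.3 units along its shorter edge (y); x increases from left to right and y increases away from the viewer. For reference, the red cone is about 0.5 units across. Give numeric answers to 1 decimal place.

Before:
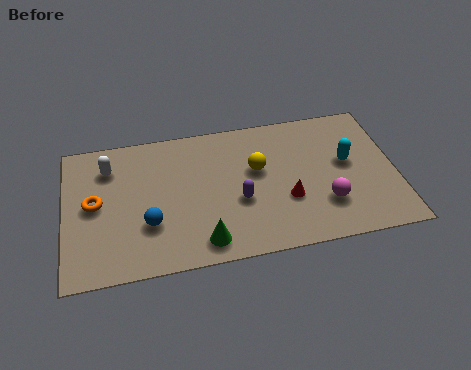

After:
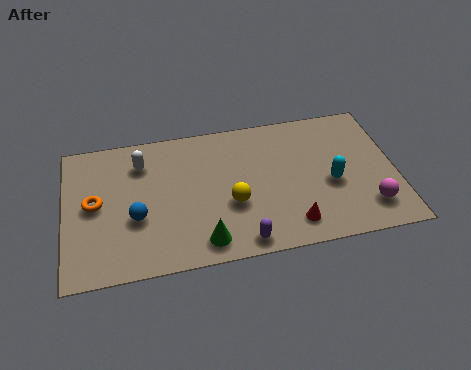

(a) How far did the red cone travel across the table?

1.3

From (8.8, 2.6) to (8.9, 1.3), the red cone covered √(0.1² + 1.3²) ≈ 1.3 units.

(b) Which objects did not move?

the orange torus and the green cone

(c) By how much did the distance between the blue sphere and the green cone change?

+0.6

The distance was about 2.5 in the first image and 3.1 in the second, so they moved 0.6 units further apart.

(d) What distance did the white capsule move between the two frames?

1.3

The white capsule moved from about (1.8, 5.6) to (3.1, 5.6), a distance of √(1.3² + 0.0²) ≈ 1.3.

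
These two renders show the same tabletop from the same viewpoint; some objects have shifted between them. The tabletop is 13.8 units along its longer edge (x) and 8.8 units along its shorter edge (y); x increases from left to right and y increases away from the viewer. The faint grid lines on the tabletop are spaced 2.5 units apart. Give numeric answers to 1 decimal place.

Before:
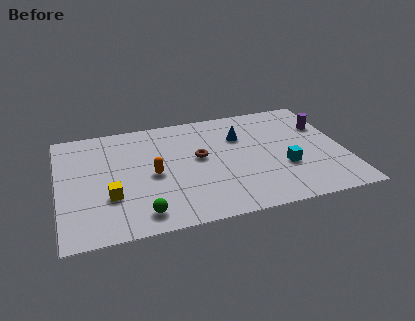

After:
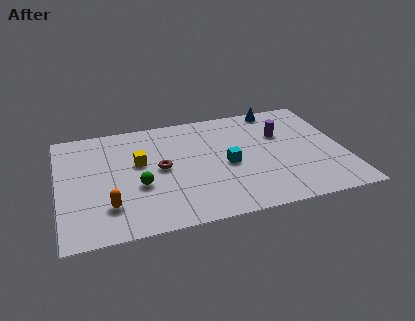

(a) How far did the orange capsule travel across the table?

2.9

The orange capsule was near (4.5, 4.1) before and (2.3, 2.2) after, so it travelled √(2.2² + 1.9²) ≈ 2.9 units.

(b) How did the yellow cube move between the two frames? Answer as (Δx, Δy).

(1.5, 2.3)

The yellow cube was at about (2.4, 2.9) and moved to about (3.9, 5.2).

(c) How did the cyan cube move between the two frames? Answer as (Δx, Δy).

(-2.7, 0.9)

The cyan cube was at about (10.8, 3.1) and moved to about (8.1, 4.0).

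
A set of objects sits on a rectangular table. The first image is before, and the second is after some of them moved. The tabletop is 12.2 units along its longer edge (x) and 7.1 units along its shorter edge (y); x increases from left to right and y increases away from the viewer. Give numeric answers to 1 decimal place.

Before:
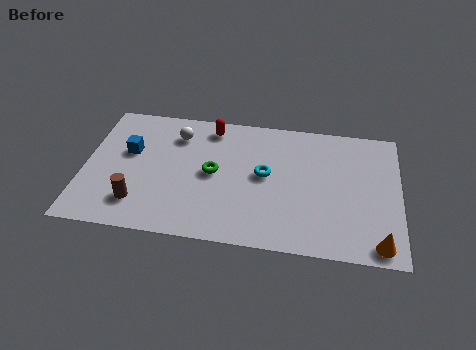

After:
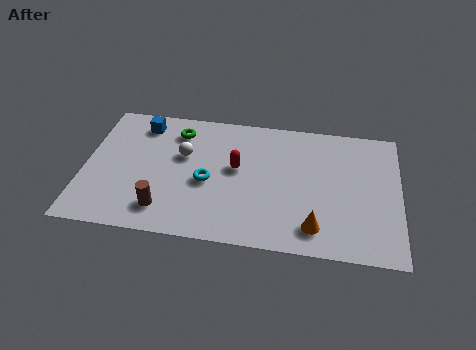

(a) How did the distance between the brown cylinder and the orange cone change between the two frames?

-3.4

Before: roughly 9.2 units apart; after: 5.8. That's 3.4 units closer together.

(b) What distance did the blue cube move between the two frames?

1.6

The blue cube was near (1.7, 4.3) before and (2.1, 5.9) after, so it travelled √(0.4² + 1.6²) ≈ 1.6 units.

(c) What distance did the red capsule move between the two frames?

2.4

From (4.8, 6.1) to (5.9, 4.0), the red capsule covered √(1.1² + 2.1²) ≈ 2.4 units.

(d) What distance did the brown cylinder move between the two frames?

1.0

The brown cylinder moved from about (2.2, 1.6) to (3.2, 1.4), a distance of √(1.0² + 0.2²) ≈ 1.0.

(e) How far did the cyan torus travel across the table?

2.3

The cyan torus was near (7.0, 3.8) before and (4.8, 3.1) after, so it travelled √(2.2² + 0.7²) ≈ 2.3 units.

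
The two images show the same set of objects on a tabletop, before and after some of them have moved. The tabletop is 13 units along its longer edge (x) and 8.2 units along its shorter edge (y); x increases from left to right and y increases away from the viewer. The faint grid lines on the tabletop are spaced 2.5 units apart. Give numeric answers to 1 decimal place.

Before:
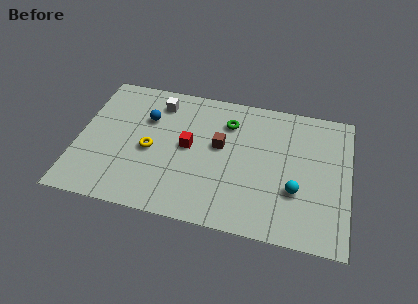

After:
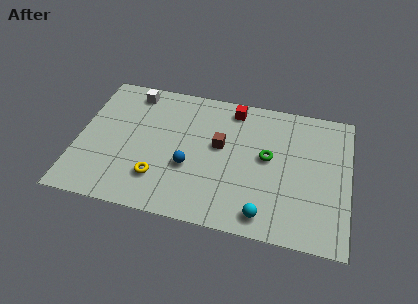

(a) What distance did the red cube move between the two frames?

3.4

The red cube moved from about (5.3, 4.3) to (7.3, 7.1), a distance of √(2.0² + 2.8²) ≈ 3.4.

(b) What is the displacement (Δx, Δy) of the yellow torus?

(0.5, -1.6)

From the two frames, the yellow torus sits at roughly (3.5, 3.7) before and (4.0, 2.1) after.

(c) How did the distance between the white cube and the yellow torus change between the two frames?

+2.2

Before: roughly 3.0 units apart; after: 5.2. That's 2.2 units further apart.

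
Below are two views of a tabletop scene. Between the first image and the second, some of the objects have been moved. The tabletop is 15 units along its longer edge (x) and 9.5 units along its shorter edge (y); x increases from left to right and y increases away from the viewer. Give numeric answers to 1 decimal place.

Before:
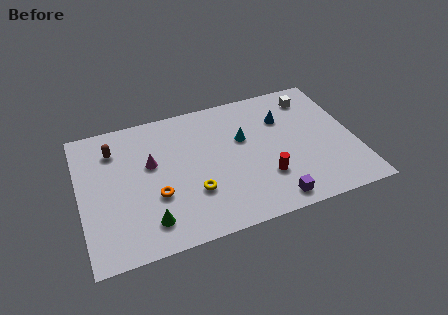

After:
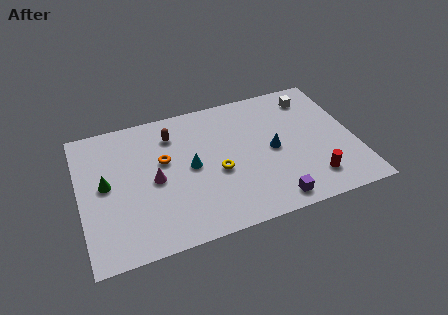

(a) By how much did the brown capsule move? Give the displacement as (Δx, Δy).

(3.2, 0.1)

The brown capsule started near (2.0, 7.3) and ended near (5.2, 7.4).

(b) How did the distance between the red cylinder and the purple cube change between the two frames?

+0.7

The distance was about 1.7 in the first image and 2.4 in the second, so they moved 0.7 units further apart.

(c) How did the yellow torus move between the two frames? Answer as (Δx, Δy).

(1.4, 1.0)

From the two frames, the yellow torus sits at roughly (6.0, 3.0) before and (7.4, 4.0) after.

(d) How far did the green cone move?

3.8

The green cone was near (3.5, 1.8) before and (1.4, 5.0) after, so it travelled √(2.1² + 3.2²) ≈ 3.8 units.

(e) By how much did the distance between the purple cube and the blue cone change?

-2.2

Before: roughly 5.7 units apart; after: 3.5. That's 2.2 units closer together.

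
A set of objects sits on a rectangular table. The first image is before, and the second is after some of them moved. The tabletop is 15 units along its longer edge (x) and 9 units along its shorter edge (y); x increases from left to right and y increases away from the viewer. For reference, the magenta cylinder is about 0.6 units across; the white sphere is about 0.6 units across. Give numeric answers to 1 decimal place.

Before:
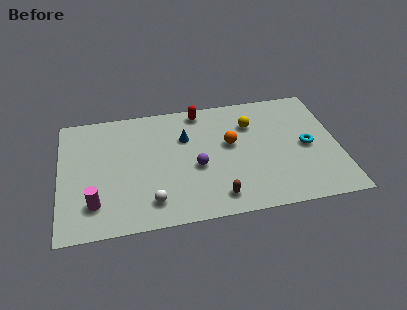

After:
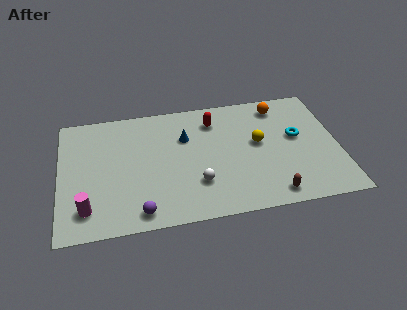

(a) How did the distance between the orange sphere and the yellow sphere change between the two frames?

+1.1

The distance was about 1.8 in the first image and 2.9 in the second, so they moved 1.1 units further apart.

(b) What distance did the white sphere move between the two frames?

2.7

The white sphere moved from about (4.8, 1.7) to (7.3, 2.6), a distance of √(2.5² + 0.9²) ≈ 2.7.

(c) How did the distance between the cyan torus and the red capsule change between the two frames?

-1.9

The distance was about 6.7 in the first image and 4.8 in the second, so they moved 1.9 units closer together.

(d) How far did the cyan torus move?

0.9

The cyan torus moved from about (13.3, 4.3) to (12.8, 5.1), a distance of √(0.5² + 0.8²) ≈ 0.9.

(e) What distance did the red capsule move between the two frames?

1.1

From (7.7, 8.0) to (8.4, 7.1), the red capsule covered √(0.7² + 0.9²) ≈ 1.1 units.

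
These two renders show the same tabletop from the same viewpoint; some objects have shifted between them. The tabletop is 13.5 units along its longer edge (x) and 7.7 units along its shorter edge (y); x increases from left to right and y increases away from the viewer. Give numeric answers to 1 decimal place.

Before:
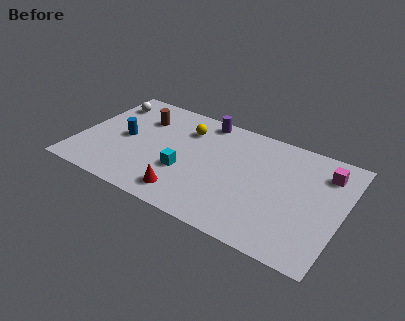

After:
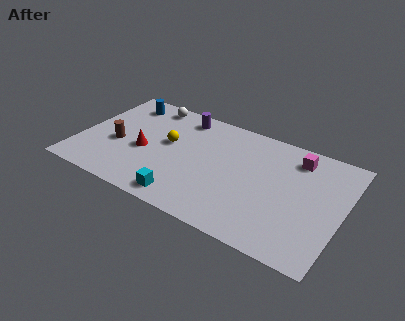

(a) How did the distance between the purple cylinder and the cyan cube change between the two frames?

+1.6

Before: roughly 4.1 units apart; after: 5.7. That's 1.6 units further apart.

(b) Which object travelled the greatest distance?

the red cone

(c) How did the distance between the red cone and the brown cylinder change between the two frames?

-3.8

Before: roughly 5.2 units apart; after: 1.4. That's 3.8 units closer together.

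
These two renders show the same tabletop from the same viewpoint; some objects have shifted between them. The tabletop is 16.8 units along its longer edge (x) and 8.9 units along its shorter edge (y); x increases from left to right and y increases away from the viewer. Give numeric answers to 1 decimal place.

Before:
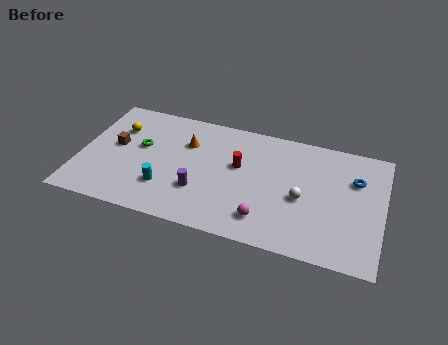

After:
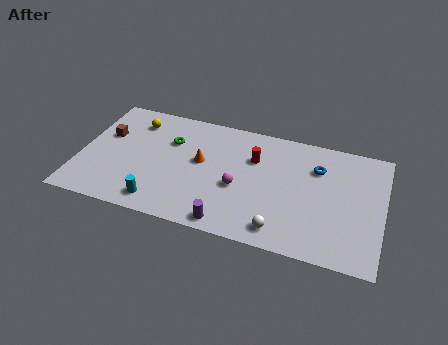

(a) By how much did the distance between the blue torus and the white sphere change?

+1.8

Before: roughly 3.6 units apart; after: 5.4. That's 1.8 units further apart.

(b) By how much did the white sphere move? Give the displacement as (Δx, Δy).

(-1.0, -2.6)

The white sphere started near (12.4, 3.9) and ended near (11.4, 1.3).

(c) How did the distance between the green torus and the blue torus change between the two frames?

-3.7

Before: roughly 11.9 units apart; after: 8.2. That's 3.7 units closer together.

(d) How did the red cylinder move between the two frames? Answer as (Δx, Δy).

(0.8, 0.8)

The red cylinder was at about (8.8, 5.3) and moved to about (9.6, 6.1).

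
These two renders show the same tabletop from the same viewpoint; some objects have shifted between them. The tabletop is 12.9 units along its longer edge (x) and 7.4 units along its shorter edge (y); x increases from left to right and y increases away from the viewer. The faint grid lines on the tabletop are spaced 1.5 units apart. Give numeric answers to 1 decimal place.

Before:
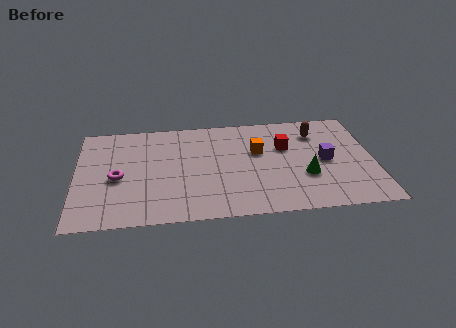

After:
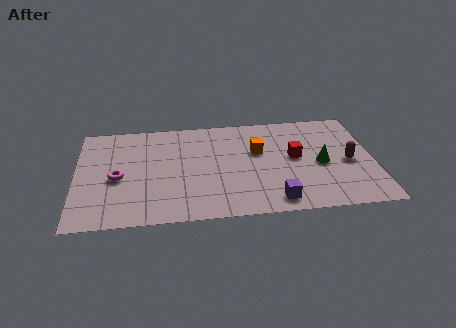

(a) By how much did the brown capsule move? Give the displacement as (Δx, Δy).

(1.3, -2.3)

From the two frames, the brown capsule sits at roughly (10.5, 5.7) before and (11.8, 3.4) after.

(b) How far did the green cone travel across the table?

1.1

From (9.9, 2.6) to (10.6, 3.4), the green cone covered √(0.7² + 0.8²) ≈ 1.1 units.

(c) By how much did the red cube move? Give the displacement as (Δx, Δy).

(0.4, -0.8)

The red cube started near (9.1, 4.8) and ended near (9.5, 4.0).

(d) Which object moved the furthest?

the purple cube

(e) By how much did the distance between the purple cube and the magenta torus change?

-1.9

They were about 9.0 units apart before and 7.1 after — 1.9 units closer together.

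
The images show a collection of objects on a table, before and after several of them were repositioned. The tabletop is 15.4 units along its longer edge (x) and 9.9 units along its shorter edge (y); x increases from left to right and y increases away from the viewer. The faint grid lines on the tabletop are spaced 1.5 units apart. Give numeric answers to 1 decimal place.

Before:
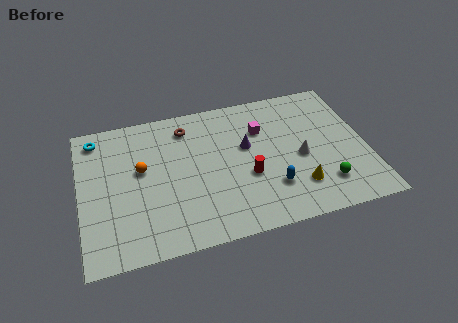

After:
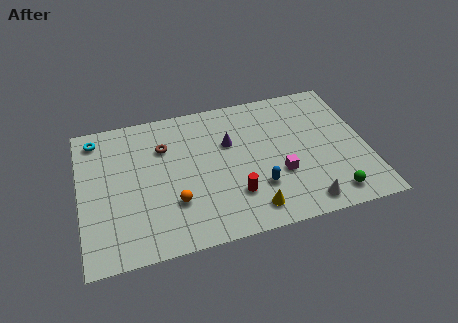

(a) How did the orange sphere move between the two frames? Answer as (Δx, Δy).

(1.6, -2.7)

The orange sphere was at about (3.3, 5.7) and moved to about (4.9, 3.0).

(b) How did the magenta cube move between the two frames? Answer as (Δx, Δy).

(0.7, -3.4)

The magenta cube started near (9.9, 6.9) and ended near (10.6, 3.5).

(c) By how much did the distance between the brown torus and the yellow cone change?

-1.0

They were about 8.0 units apart before and 7.0 after — 1.0 units closer together.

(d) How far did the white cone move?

3.2

The white cone moved from about (11.8, 4.4) to (11.7, 1.2), a distance of √(0.1² + 3.2²) ≈ 3.2.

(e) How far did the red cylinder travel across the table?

1.4

The red cylinder moved from about (8.9, 3.8) to (8.1, 2.7), a distance of √(0.8² + 1.1²) ≈ 1.4.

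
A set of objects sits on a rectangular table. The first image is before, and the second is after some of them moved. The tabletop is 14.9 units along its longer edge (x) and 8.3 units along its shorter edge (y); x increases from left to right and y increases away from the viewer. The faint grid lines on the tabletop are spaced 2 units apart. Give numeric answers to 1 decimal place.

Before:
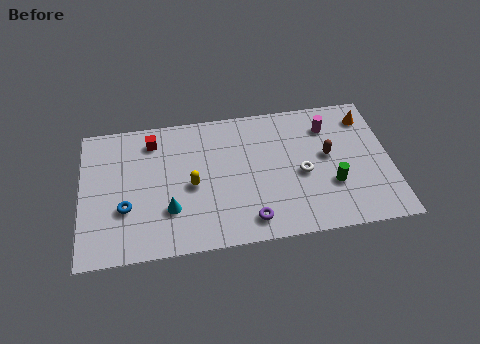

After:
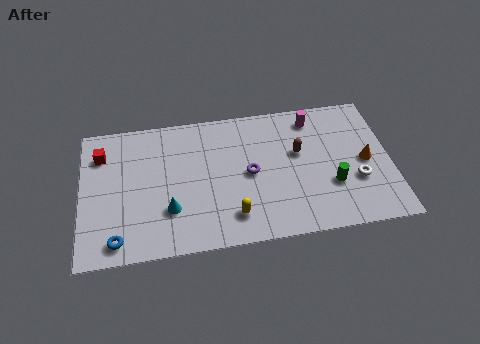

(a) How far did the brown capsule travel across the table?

1.5

The brown capsule was near (11.9, 4.6) before and (10.5, 5.0) after, so it travelled √(1.4² + 0.4²) ≈ 1.5 units.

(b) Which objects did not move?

the green cylinder and the cyan cone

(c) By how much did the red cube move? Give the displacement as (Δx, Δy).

(-2.5, -0.5)

From the two frames, the red cube sits at roughly (3.5, 6.8) before and (1.0, 6.3) after.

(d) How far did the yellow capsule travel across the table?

2.8

The yellow capsule was near (5.3, 3.8) before and (7.2, 1.7) after, so it travelled √(1.9² + 2.1²) ≈ 2.8 units.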